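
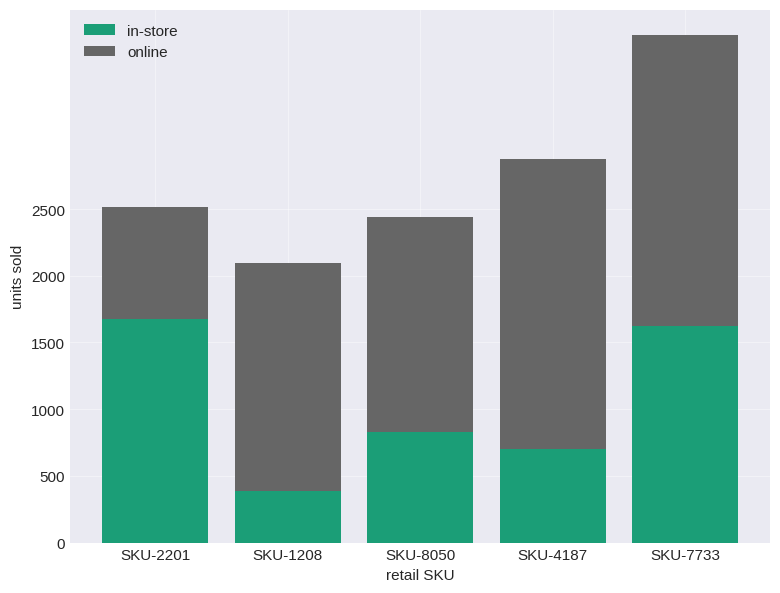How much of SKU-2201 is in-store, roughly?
≈ 1500

in-store top ≈ 1500, bottom ≈ 0; segment ≈ 1500.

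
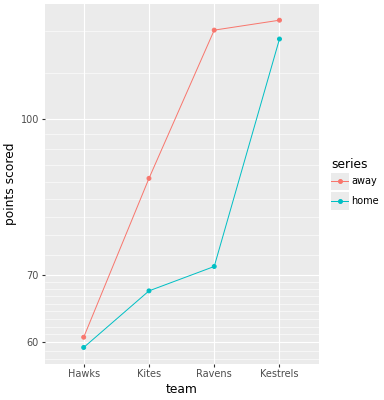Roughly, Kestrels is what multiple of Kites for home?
≈ 1.71×

Kestrels ≈ 120, Kites ≈ 70; 120/70 ≈ 1.71.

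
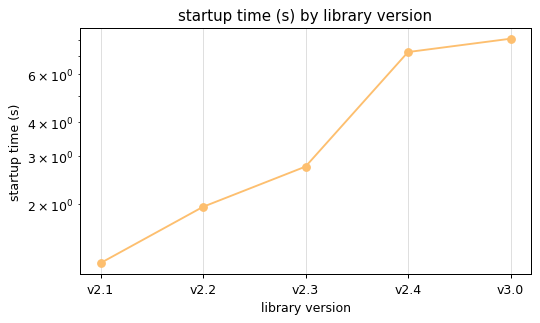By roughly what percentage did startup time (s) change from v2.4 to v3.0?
v2.4 ≈ 7, v3.0 ≈ 8; (8 − 7) / 7 ≈ +14.3%.

≈ +14.3%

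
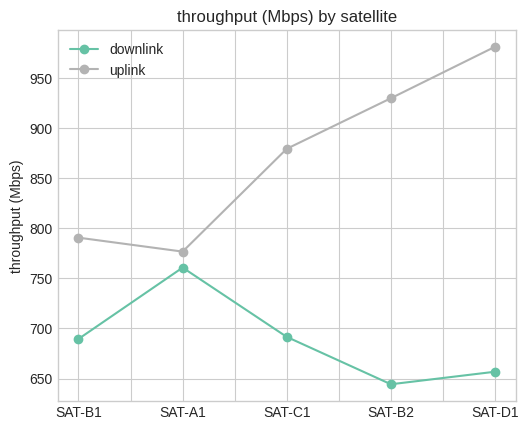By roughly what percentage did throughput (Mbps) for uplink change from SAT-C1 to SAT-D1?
SAT-C1 ≈ 900, SAT-D1 ≈ 1000; (1000 − 900) / 900 ≈ +11.1%.

≈ +11.1%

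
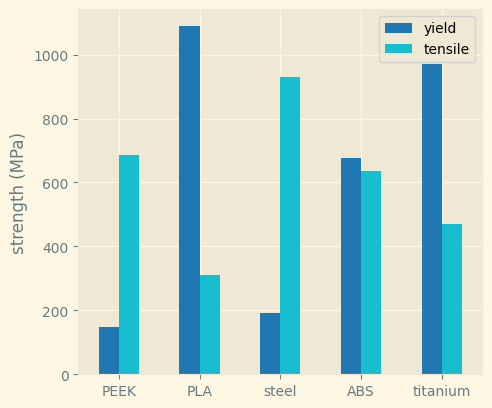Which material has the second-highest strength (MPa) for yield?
titanium

Top 3 for yield: PLA ≈ 1100, titanium ≈ 1000, ABS ≈ 700.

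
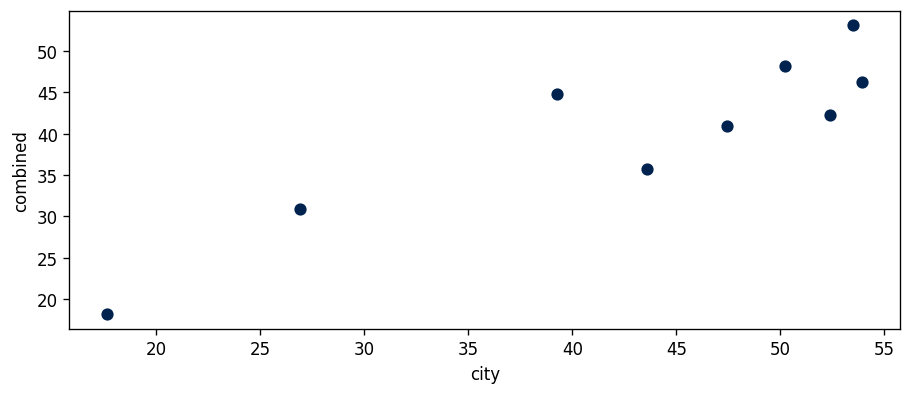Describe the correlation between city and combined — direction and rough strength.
Points are positively correlated; strong (|r| ≈ 0.9).

positive, strong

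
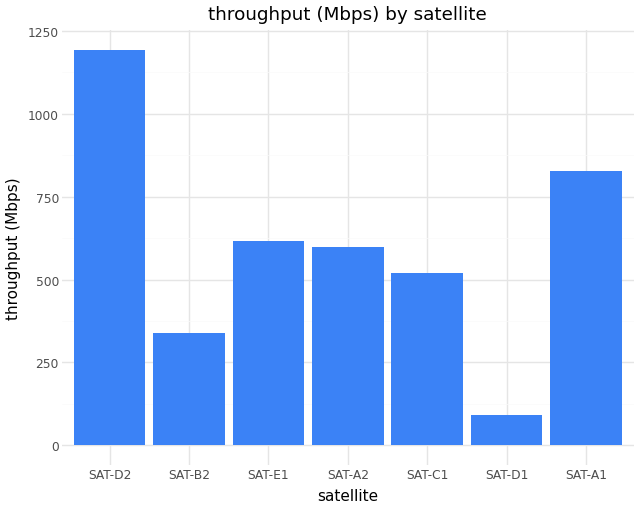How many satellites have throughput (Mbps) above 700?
2

Above 700: SAT-D2, SAT-A1.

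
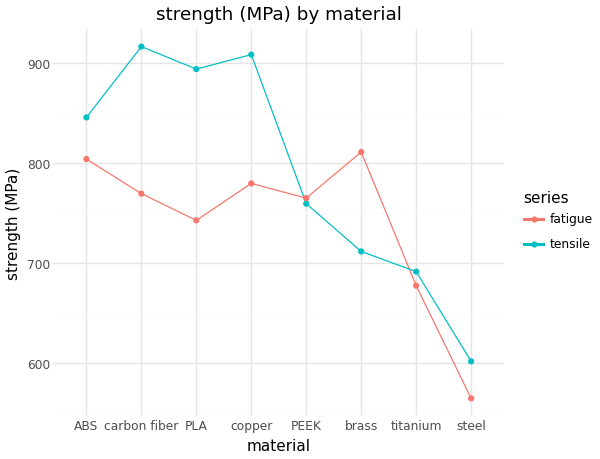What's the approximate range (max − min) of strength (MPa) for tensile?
≈ 300

Max carbon fiber ≈ 900, min steel ≈ 600; range ≈ 300.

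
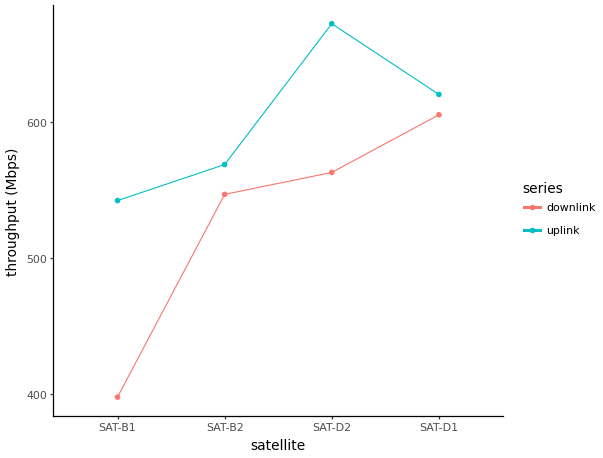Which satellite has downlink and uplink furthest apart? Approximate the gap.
SAT-B1, ≈ 150 Mbps

SAT-B1: downlink ≈ 400, uplink ≈ 550 → gap ≈ 150. Next-largest (SAT-D2) is only ≈ 100.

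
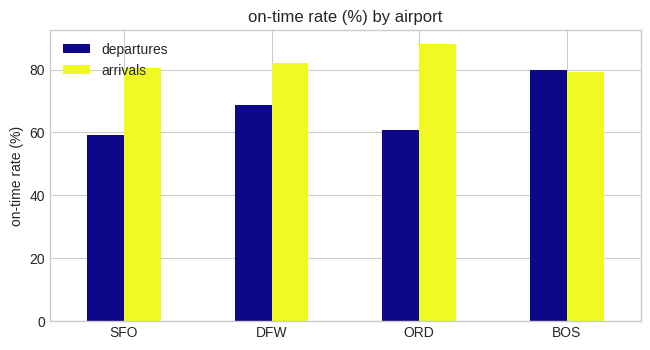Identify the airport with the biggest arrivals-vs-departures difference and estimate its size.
ORD: arrivals ≈ 90, departures ≈ 60 → gap ≈ 30. Next-largest (SFO) is only ≈ 20.

ORD, ≈ 30 %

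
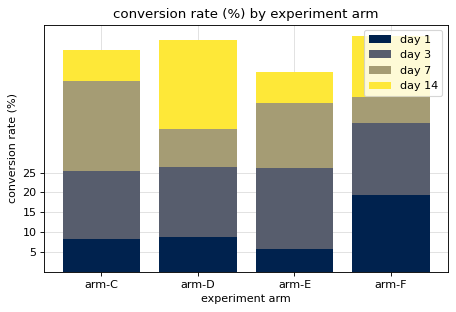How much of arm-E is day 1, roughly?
≈ 5

day 1 top ≈ 5, bottom ≈ 0; segment ≈ 5.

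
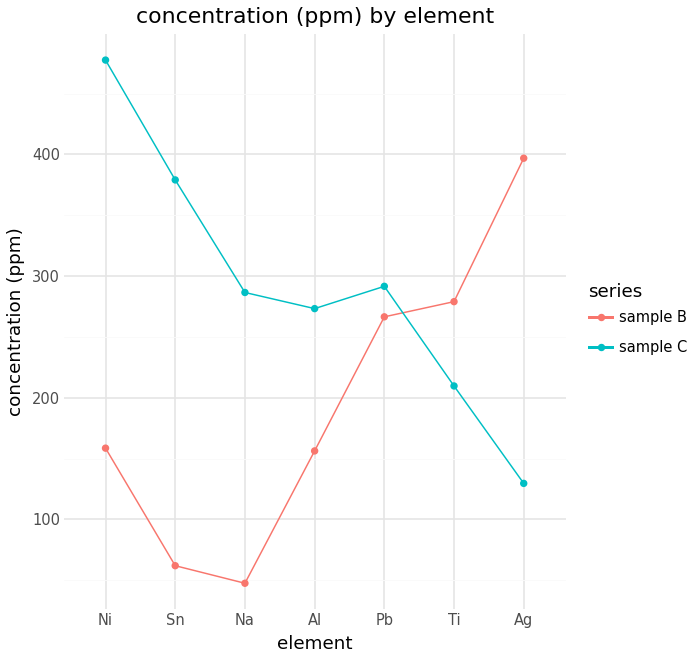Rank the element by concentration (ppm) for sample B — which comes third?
Top 4 for sample B: Ag ≈ 400, Ti ≈ 300, Pb ≈ 250, Ni ≈ 150.

Pb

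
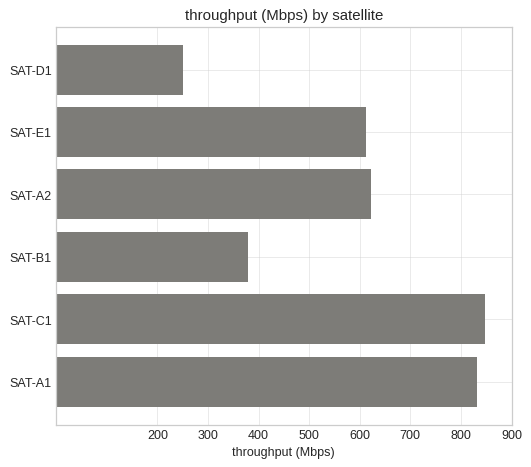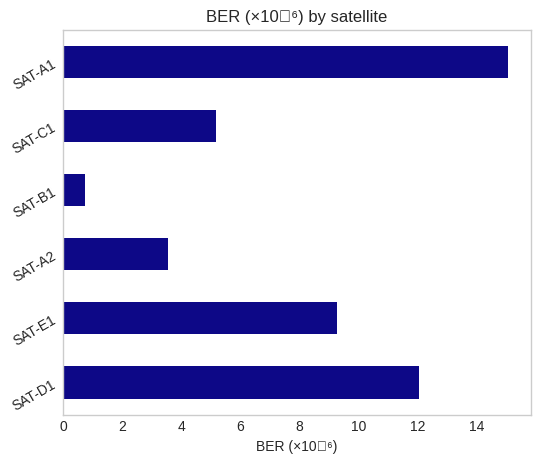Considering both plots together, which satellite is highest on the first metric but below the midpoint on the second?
Chart 2 median BER (×10⁻⁶) ≈ 8; below-median satellites: SAT-A2, SAT-B1, SAT-C1. Among those, SAT-C1 has the highest throughput (Mbps) (≈ 800).

SAT-C1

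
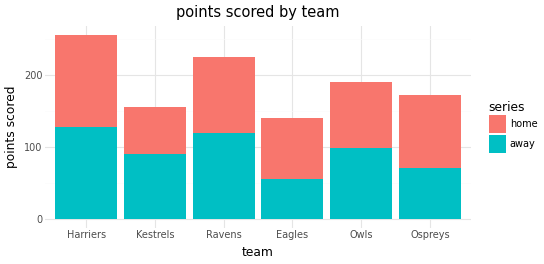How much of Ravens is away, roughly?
away top ≈ 125, bottom ≈ 0; segment ≈ 125.

≈ 125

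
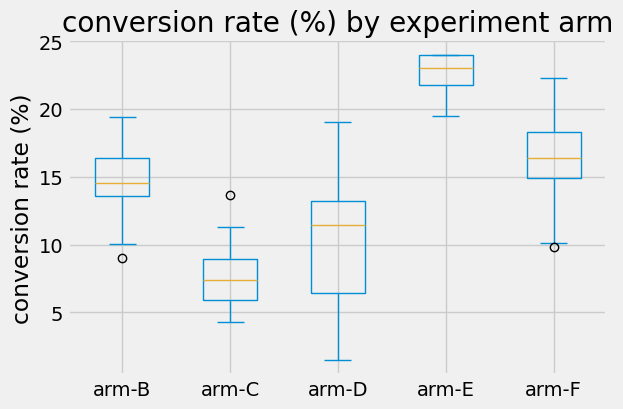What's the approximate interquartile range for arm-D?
Q3 ≈ 14, Q1 ≈ 6; IQR ≈ 8.

≈ 8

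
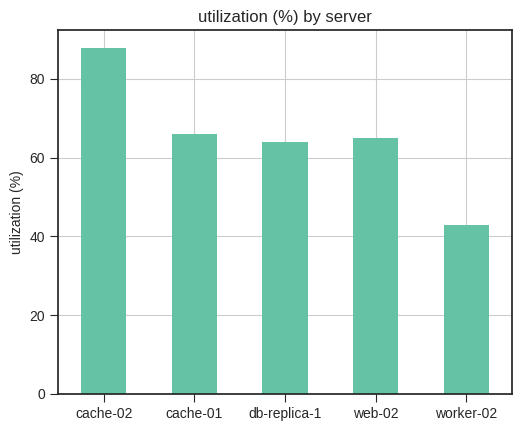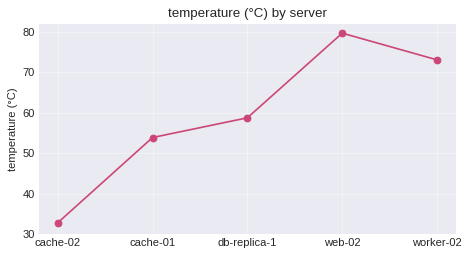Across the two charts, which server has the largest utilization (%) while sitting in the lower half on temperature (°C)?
Chart 2 median temperature (°C) ≈ 60; below-median servers: cache-02, cache-01. Among those, cache-02 has the highest utilization (%) (≈ 90).

cache-02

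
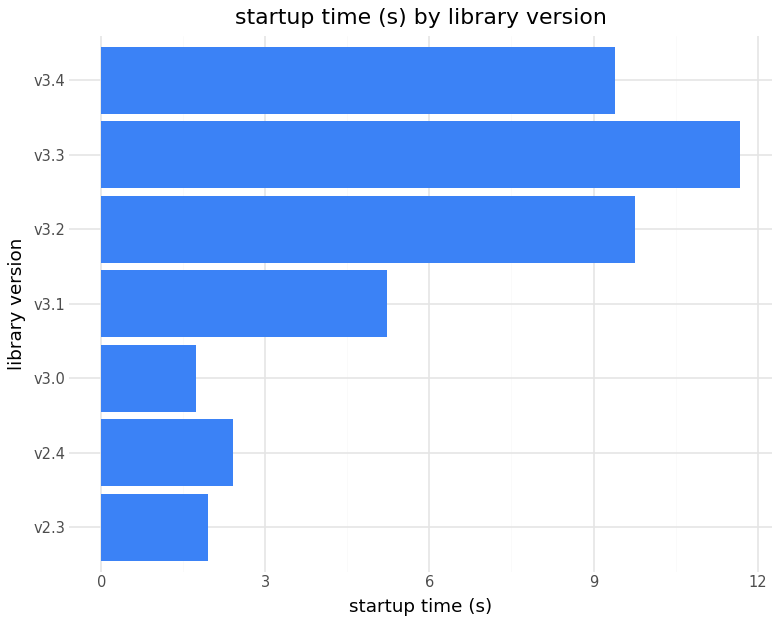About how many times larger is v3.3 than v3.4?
≈ 1.33×

v3.3 ≈ 12, v3.4 ≈ 9; 12/9 ≈ 1.33.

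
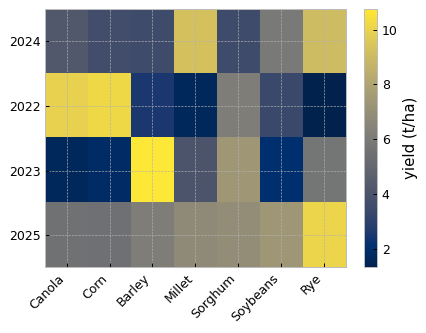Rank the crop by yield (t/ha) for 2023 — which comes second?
Sorghum

Top 3 for 2023: Barley ≈ 11, Sorghum ≈ 7, Rye ≈ 6.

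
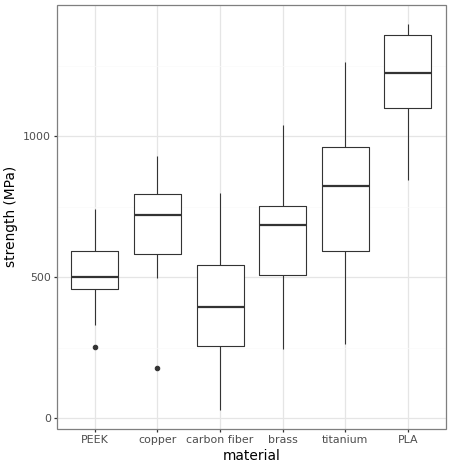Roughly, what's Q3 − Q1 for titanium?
Q3 ≈ 1000, Q1 ≈ 600; IQR ≈ 400.

≈ 400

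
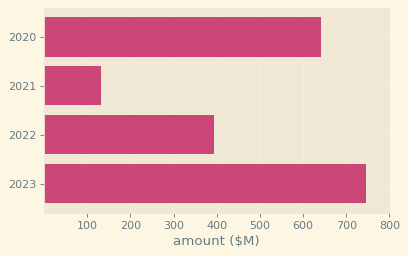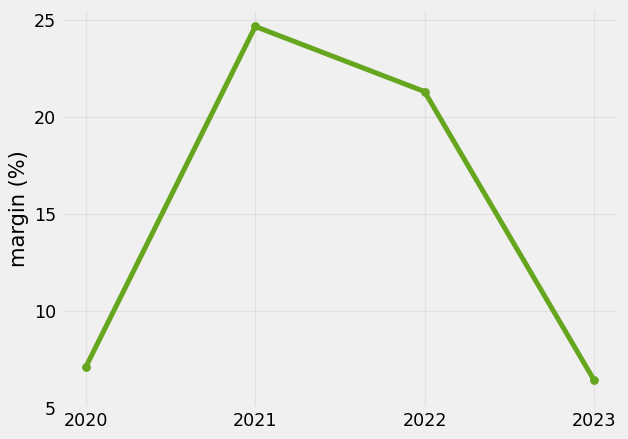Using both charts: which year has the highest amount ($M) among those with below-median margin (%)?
Chart 2 median margin (%) ≈ 15; below-median years: 2020, 2023. Among those, 2023 has the highest amount ($M) (≈ 700).

2023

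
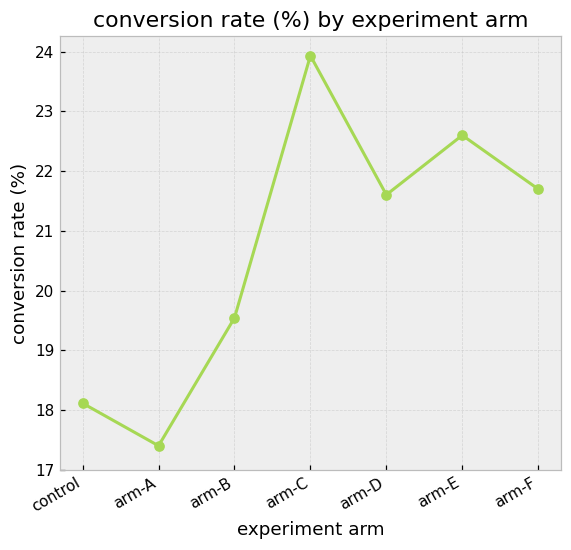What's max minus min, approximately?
Max arm-C ≈ 24, min arm-A ≈ 17; range ≈ 7.

≈ 7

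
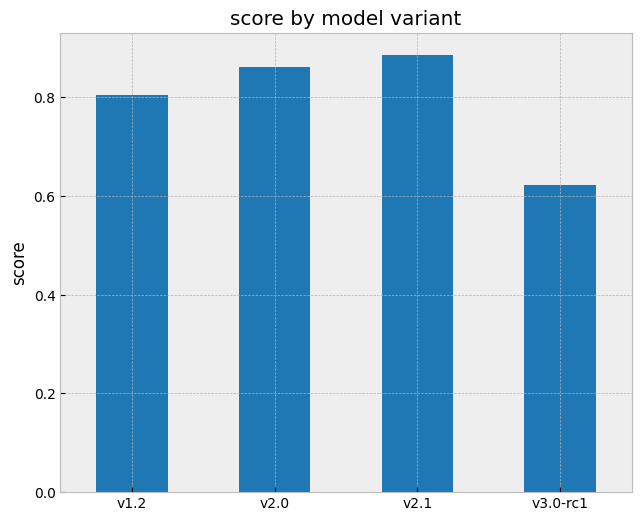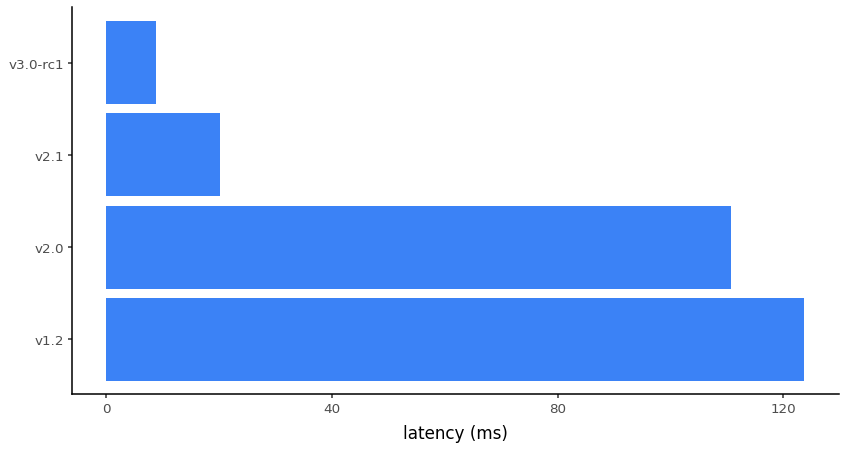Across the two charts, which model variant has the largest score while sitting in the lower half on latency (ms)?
v2.1

Chart 2 median latency (ms) ≈ 60; below-median model variants: v2.1, v3.0-rc1. Among those, v2.1 has the highest score (≈ 0.9).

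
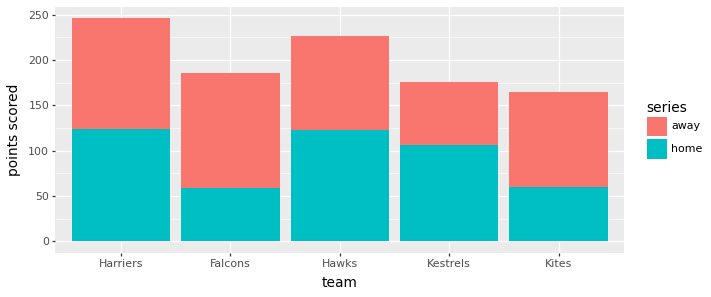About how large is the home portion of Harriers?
home top ≈ 125, bottom ≈ 0; segment ≈ 125.

≈ 125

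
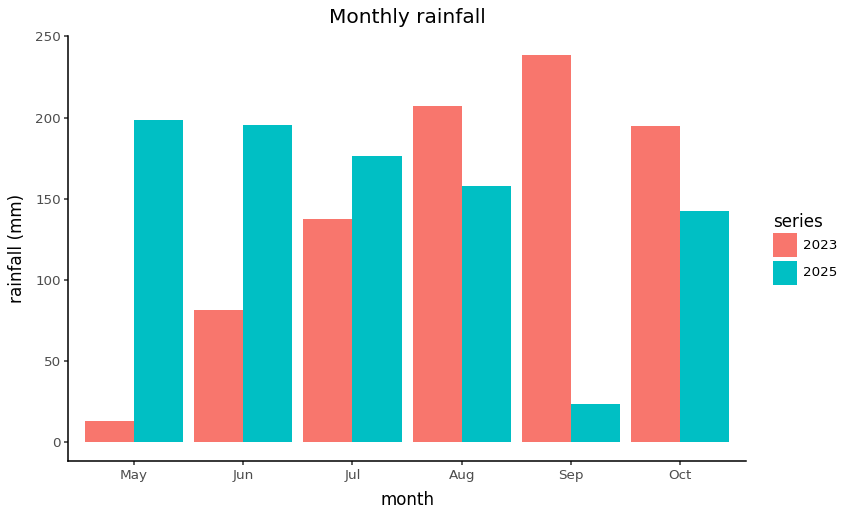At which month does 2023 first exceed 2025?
Jul: 2023 ≈ 140 vs 2025 ≈ 180 (not yet); Aug: 2023 ≈ 200 vs 2025 ≈ 160 (first crossover).

Aug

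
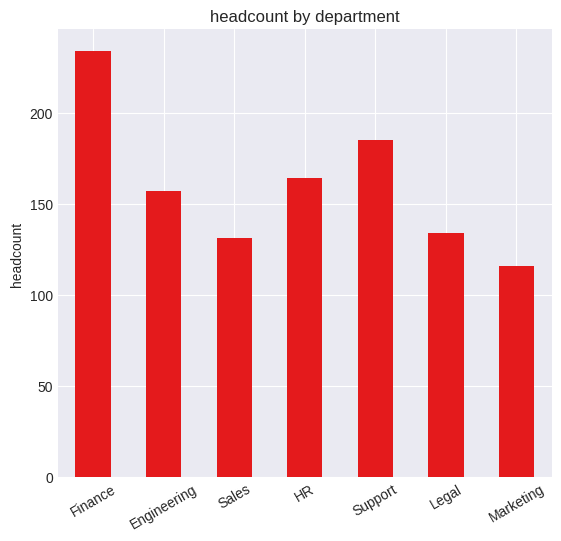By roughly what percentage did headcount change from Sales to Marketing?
≈ -14.3%

Sales ≈ 140, Marketing ≈ 120; (120 − 140) / 140 ≈ -14.3%.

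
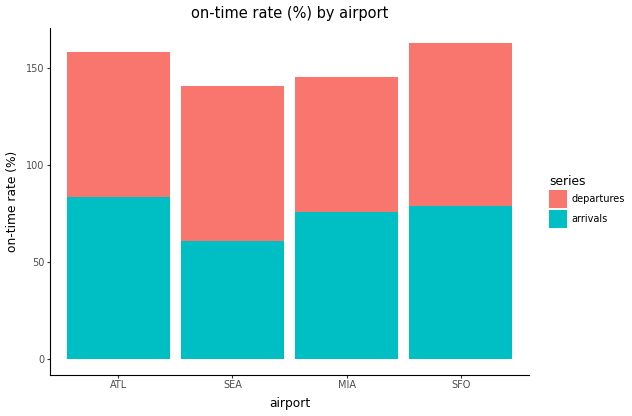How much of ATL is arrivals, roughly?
≈ 80

arrivals top ≈ 80, bottom ≈ 0; segment ≈ 80.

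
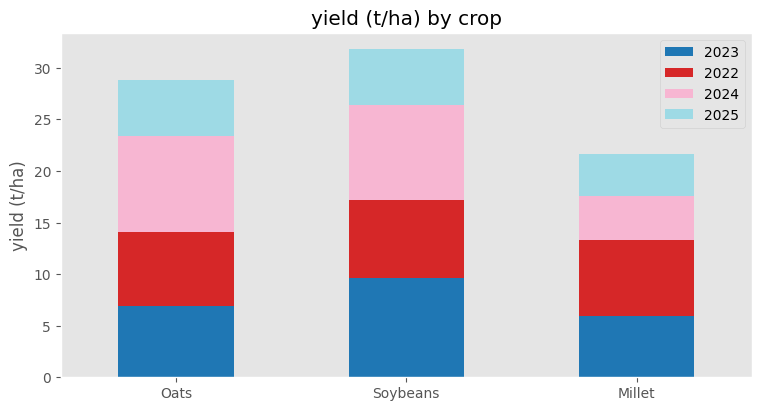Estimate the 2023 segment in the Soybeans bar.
≈ 10

2023 top ≈ 10, bottom ≈ 0; segment ≈ 10.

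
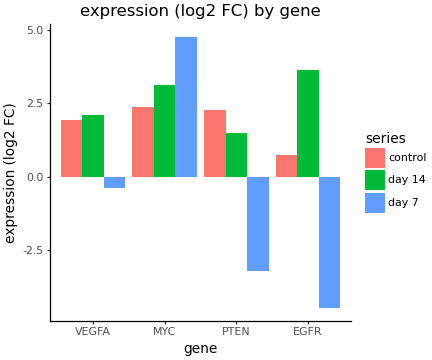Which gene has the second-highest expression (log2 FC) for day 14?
Top 3 for day 14: EGFR ≈ 4, MYC ≈ 3, VEGFA ≈ 2.

MYC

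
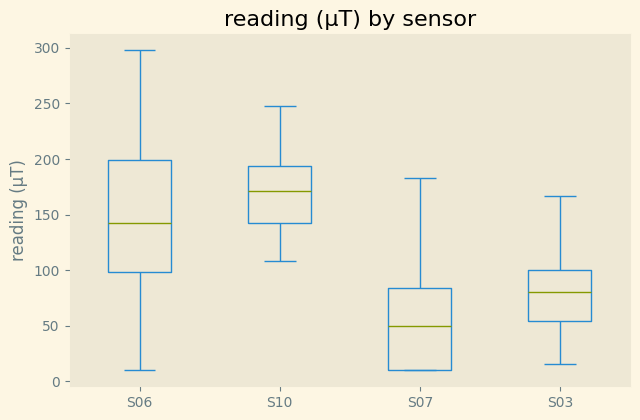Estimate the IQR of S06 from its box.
≈ 100

Q3 ≈ 200, Q1 ≈ 100; IQR ≈ 100.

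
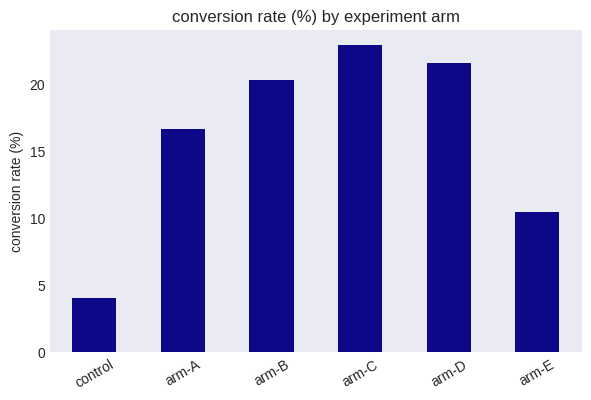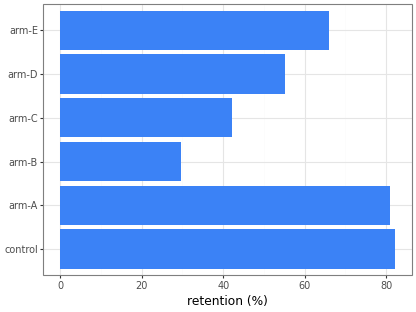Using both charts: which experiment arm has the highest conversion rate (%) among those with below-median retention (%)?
Chart 2 median retention (%) ≈ 60; below-median experiment arms: arm-B, arm-C, arm-D. Among those, arm-C has the highest conversion rate (%) (≈ 25).

arm-C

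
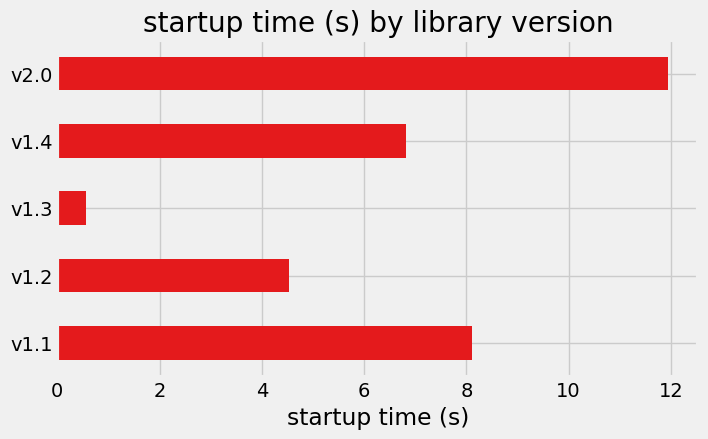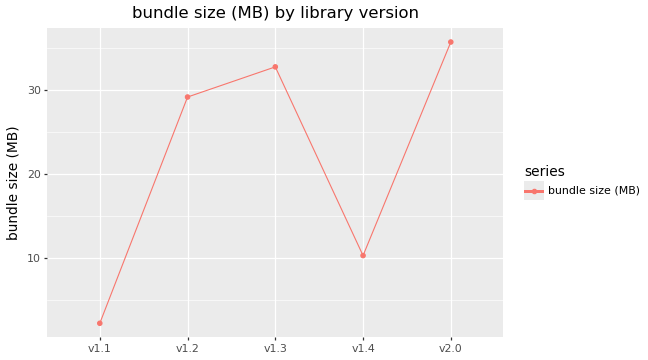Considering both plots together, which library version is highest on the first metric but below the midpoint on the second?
v1.1

Chart 2 median bundle size (MB) ≈ 30; below-median library versions: v1.1, v1.4. Among those, v1.1 has the highest startup time (s) (≈ 8).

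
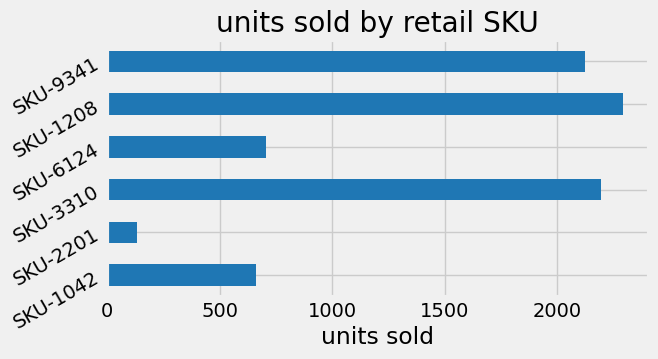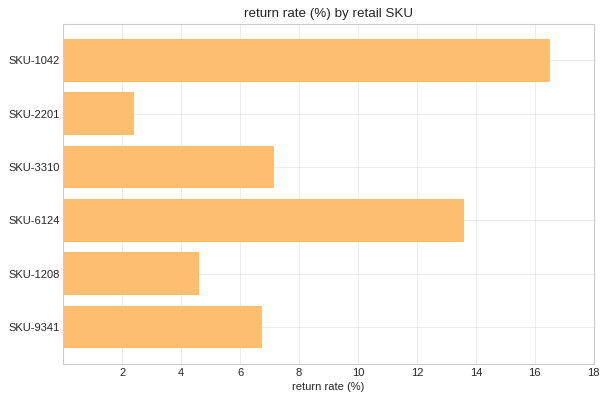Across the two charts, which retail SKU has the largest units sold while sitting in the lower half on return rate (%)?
SKU-1208

Chart 2 median return rate (%) ≈ 6; below-median retail SKUs: SKU-2201, SKU-1208, SKU-9341. Among those, SKU-1208 has the highest units sold (≈ 2500).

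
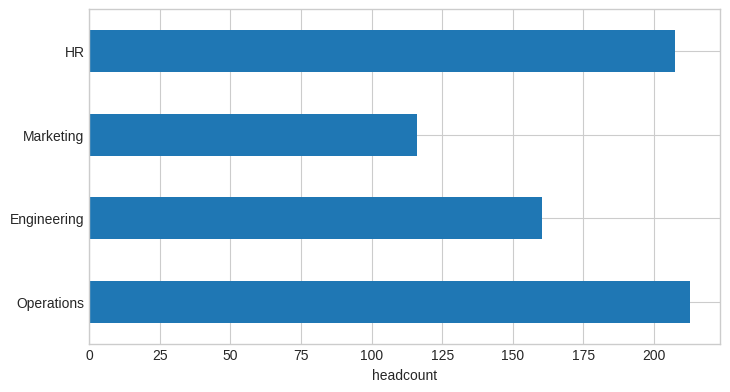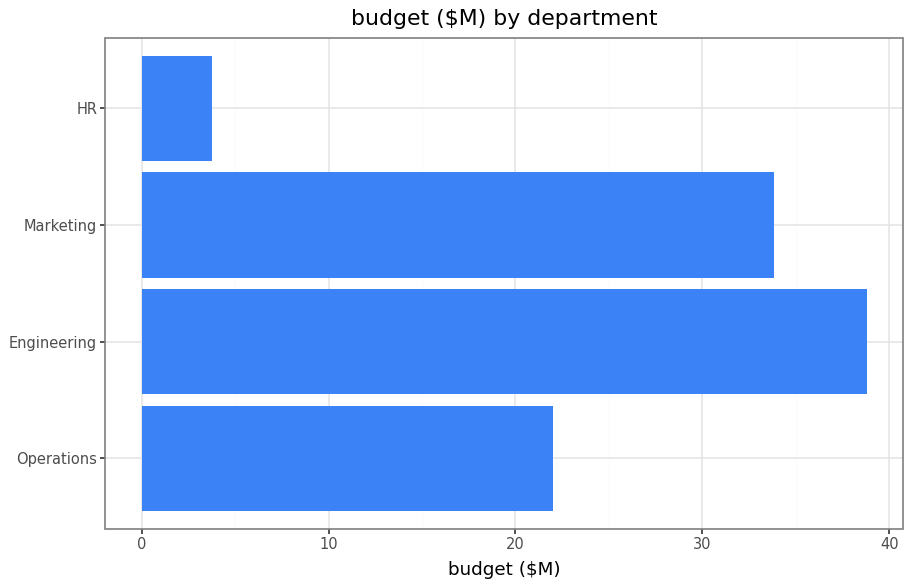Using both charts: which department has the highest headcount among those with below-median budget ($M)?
Chart 2 median budget ($M) ≈ 30; below-median departments: Operations, HR. Among those, Operations has the highest headcount (≈ 220).

Operations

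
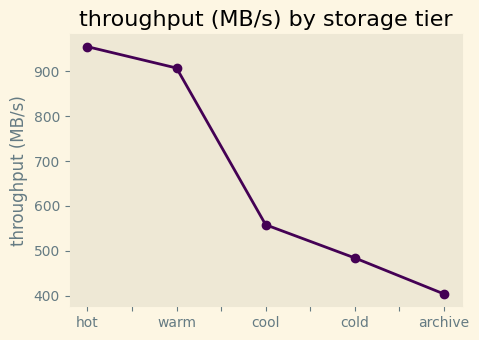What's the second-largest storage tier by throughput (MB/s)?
warm

Top 3: hot ≈ 950, warm ≈ 900, cool ≈ 550.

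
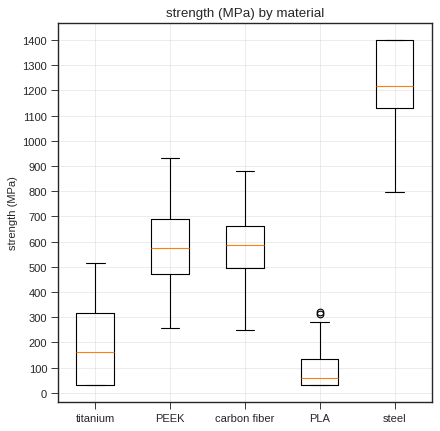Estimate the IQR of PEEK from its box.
Q3 ≈ 700, Q1 ≈ 500; IQR ≈ 200.

≈ 200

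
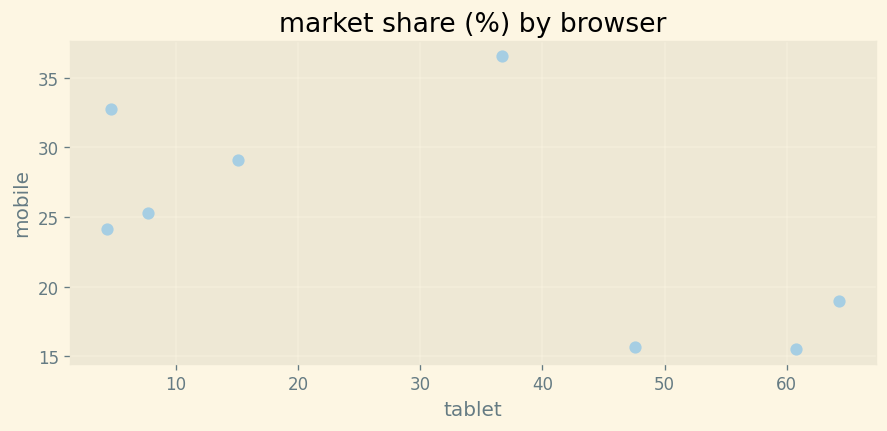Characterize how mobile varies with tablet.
negative, moderate

Points are negatively correlated; moderate (|r| ≈ 0.6).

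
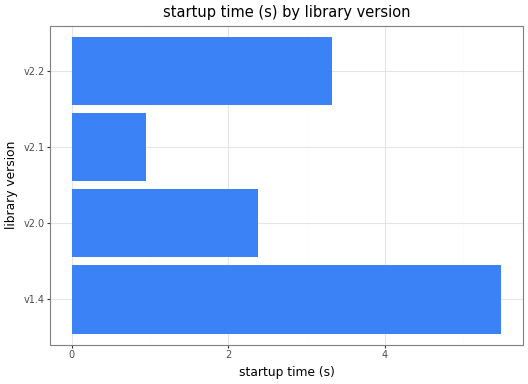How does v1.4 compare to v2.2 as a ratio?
≈ 1.57×

v1.4 ≈ 5.5, v2.2 ≈ 3.5; 5.5/3.5 ≈ 1.57.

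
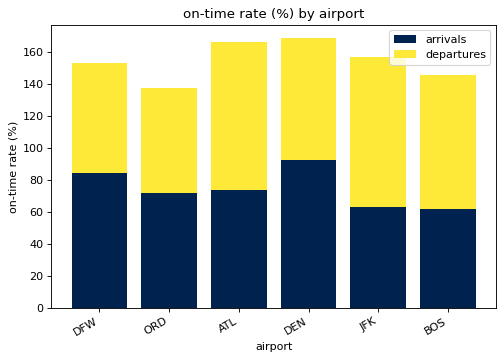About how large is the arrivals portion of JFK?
arrivals top ≈ 60, bottom ≈ 0; segment ≈ 60.

≈ 60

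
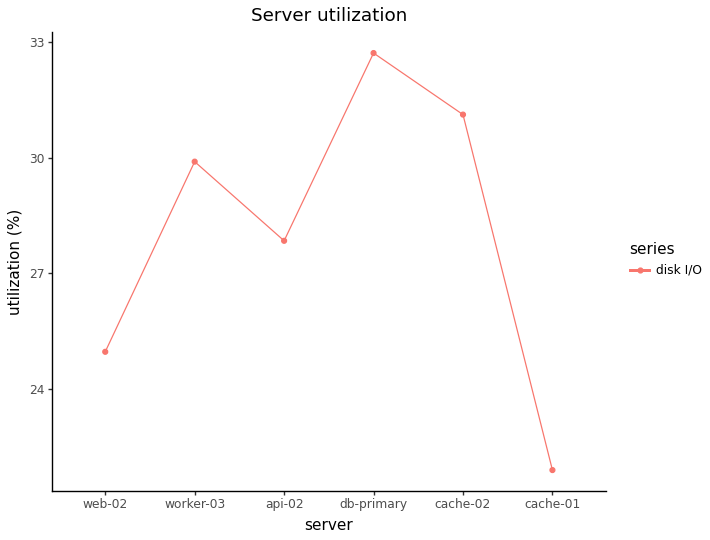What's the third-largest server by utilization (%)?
worker-03

Top 4: db-primary ≈ 33, cache-02 ≈ 31, worker-03 ≈ 30, api-02 ≈ 28.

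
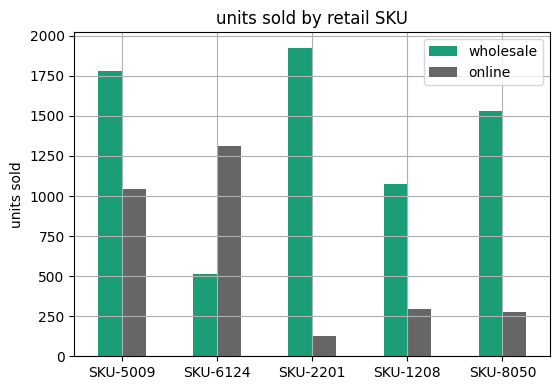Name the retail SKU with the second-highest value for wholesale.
SKU-5009

Top 3 for wholesale: SKU-2201 ≈ 2000, SKU-5009 ≈ 1800, SKU-8050 ≈ 1600.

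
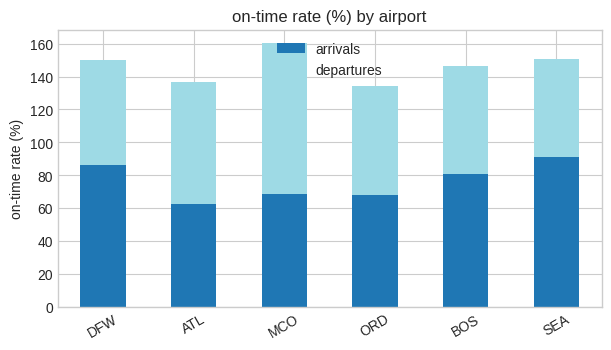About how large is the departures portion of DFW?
departures top ≈ 140, bottom ≈ 80; segment ≈ 60.

≈ 60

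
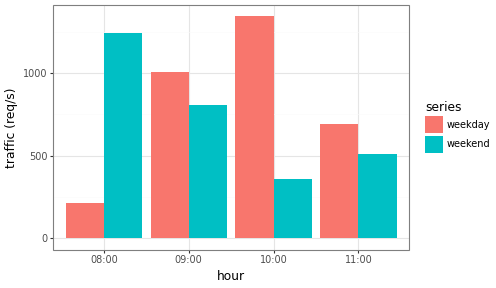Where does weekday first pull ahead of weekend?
08:00: weekday ≈ 200 vs weekend ≈ 1200 (not yet); 09:00: weekday ≈ 1000 vs weekend ≈ 800 (first crossover).

09:00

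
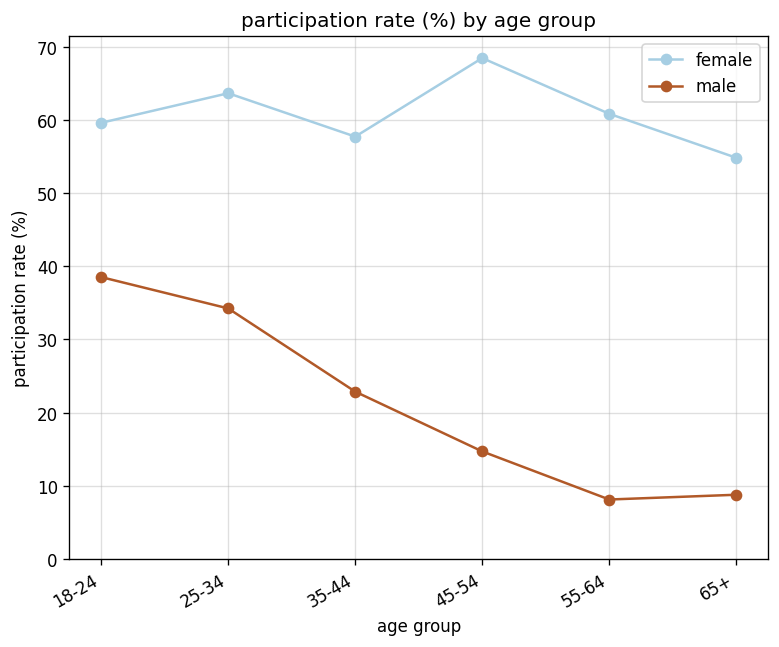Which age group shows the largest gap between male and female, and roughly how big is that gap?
45-54, ≈ 60 %

45-54: male ≈ 10, female ≈ 70 → gap ≈ 60. Next-largest (55-64) is only ≈ 50.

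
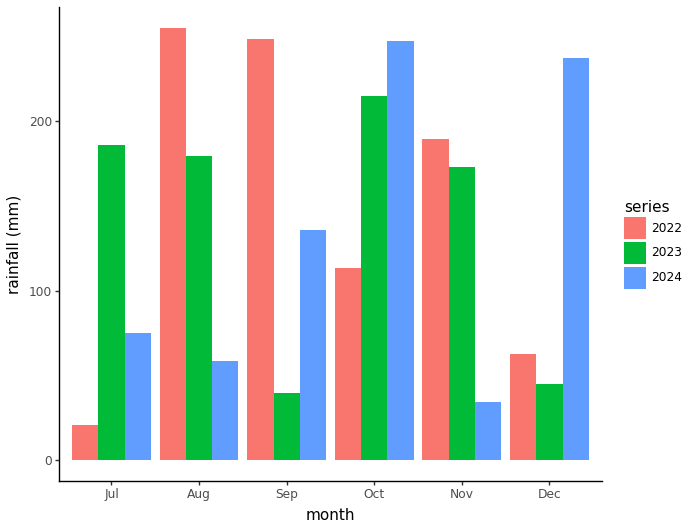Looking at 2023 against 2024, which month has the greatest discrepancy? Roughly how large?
Dec: 2023 ≈ 50, 2024 ≈ 225 → gap ≈ 175. Next-largest (Nov) is only ≈ 150.

Dec, ≈ 175 mm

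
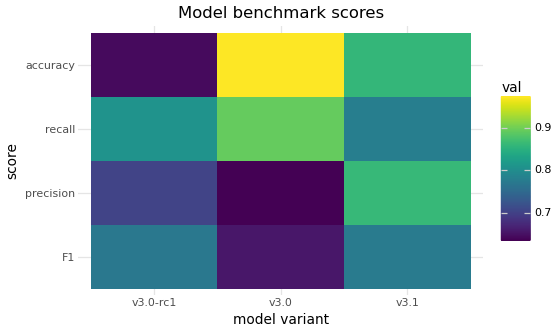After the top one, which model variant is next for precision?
Top 3 for precision: v3.1 ≈ 0.85, v3.0-rc1 ≈ 0.70, v3.0 ≈ 0.65.

v3.0-rc1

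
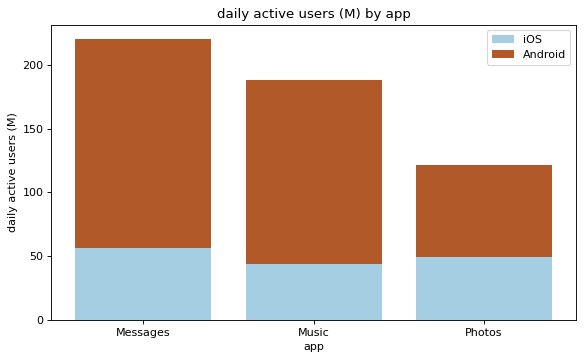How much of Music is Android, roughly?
≈ 140

Android top ≈ 180, bottom ≈ 40; segment ≈ 140.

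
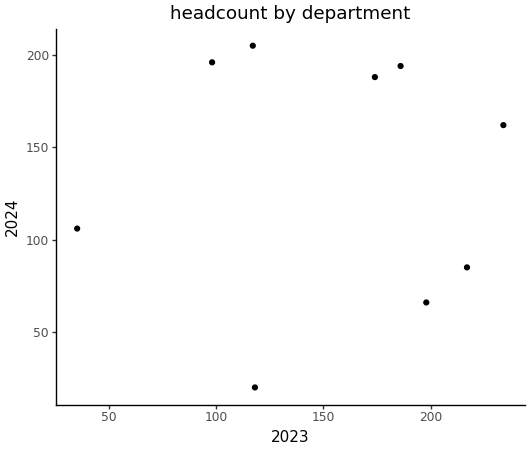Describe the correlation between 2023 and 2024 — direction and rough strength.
Points are roughly uncorrelated; weak (|r| ≈ 0.0).

no clear correlation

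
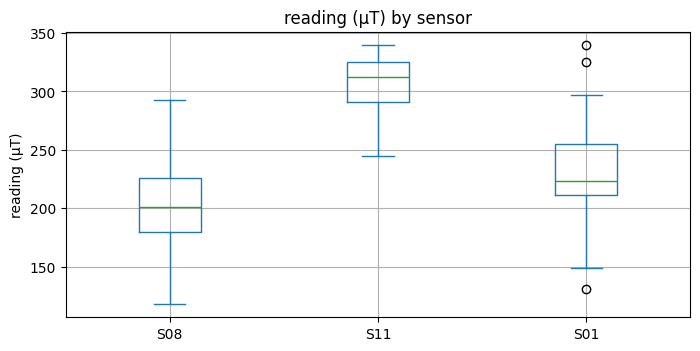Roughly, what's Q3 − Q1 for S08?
≈ 50

Q3 ≈ 230, Q1 ≈ 180; IQR ≈ 50.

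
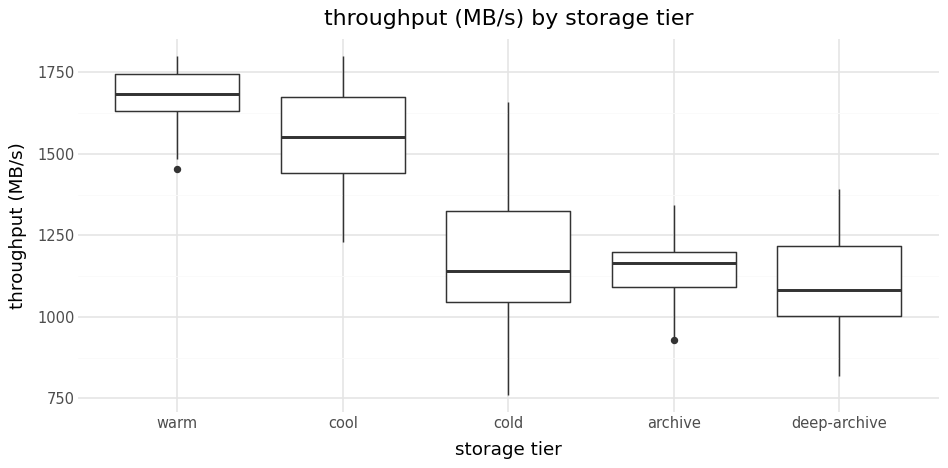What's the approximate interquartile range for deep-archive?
≈ 200

Q3 ≈ 1200, Q1 ≈ 1000; IQR ≈ 200.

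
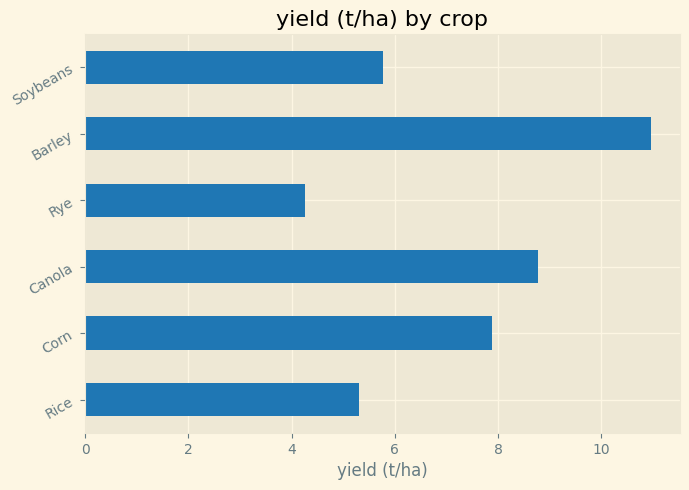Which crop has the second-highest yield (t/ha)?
Top 3: Barley ≈ 11, Canola ≈ 9, Corn ≈ 8.

Canola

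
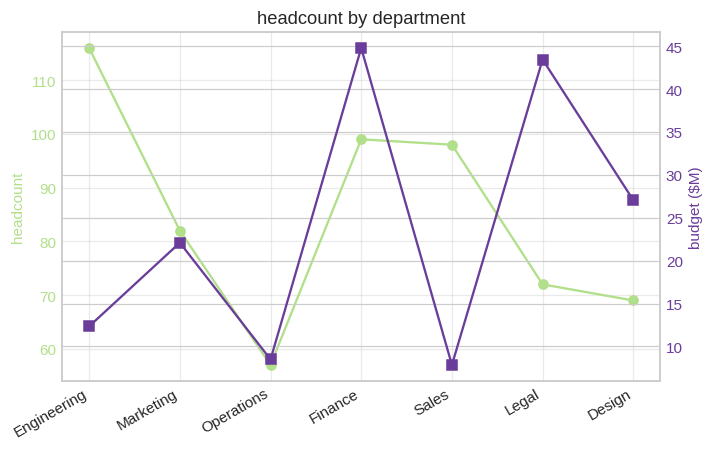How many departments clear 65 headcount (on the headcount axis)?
6

Above 65: Engineering, Marketing, Finance, Sales, Legal, Design.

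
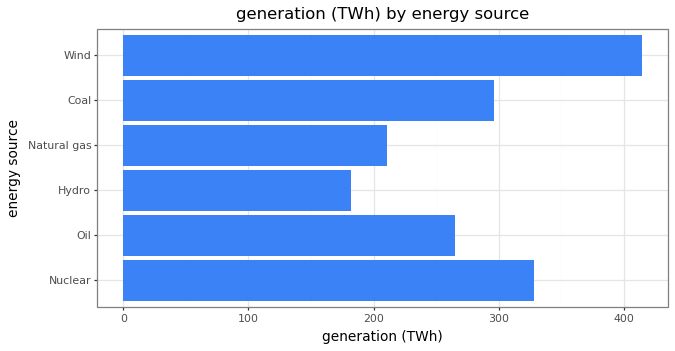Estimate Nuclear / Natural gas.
≈ 1.75×

Nuclear ≈ 350, Natural gas ≈ 200; 350/200 ≈ 1.75.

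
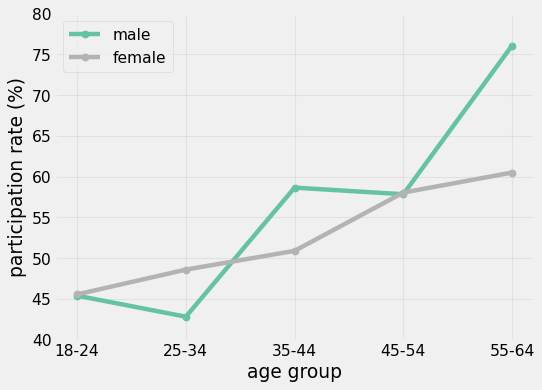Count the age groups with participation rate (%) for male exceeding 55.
Above 55: 35-44, 45-54, 55-64.

3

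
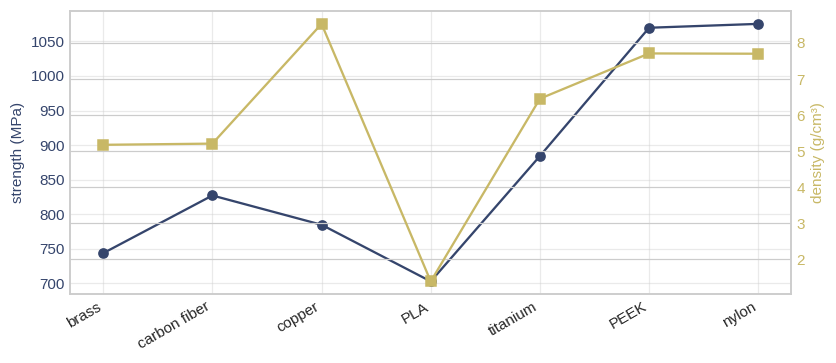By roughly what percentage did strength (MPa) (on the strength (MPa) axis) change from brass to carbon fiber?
brass ≈ 750, carbon fiber ≈ 850; (850 − 750) / 750 ≈ +13.3%.

≈ +13.3%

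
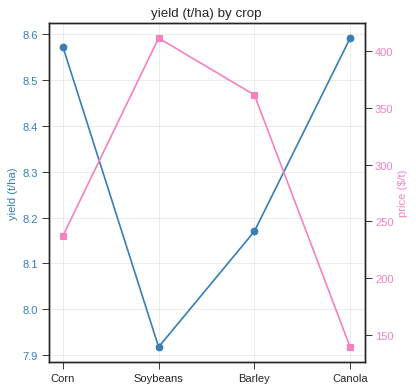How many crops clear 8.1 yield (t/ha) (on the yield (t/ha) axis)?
Above 8.1: Corn, Barley, Canola.

3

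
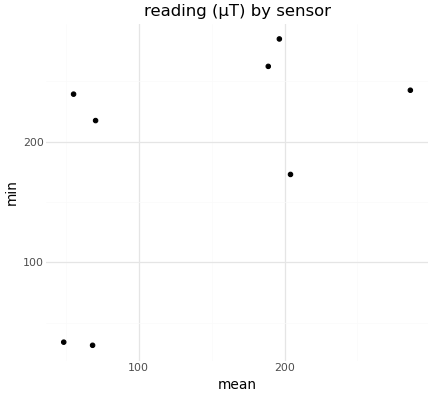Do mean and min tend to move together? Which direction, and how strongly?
Points are positively correlated; moderate (|r| ≈ 0.6).

positive, moderate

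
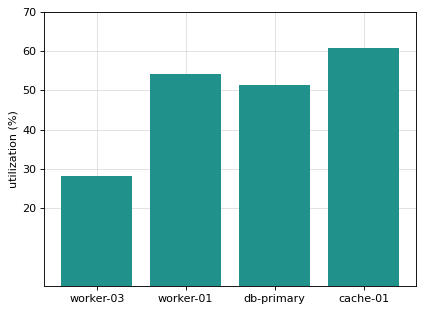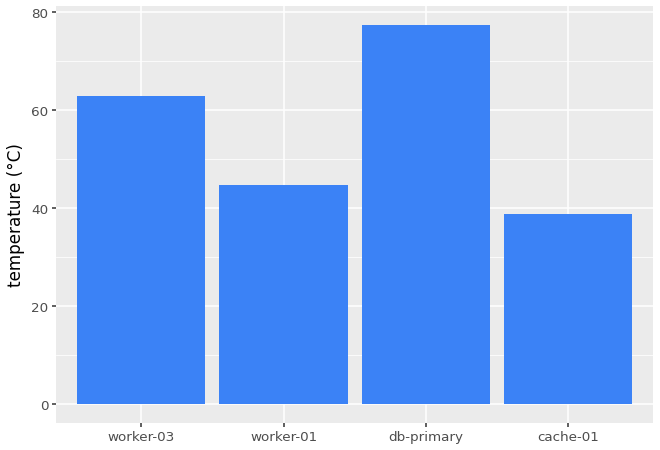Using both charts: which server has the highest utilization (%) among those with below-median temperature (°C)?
cache-01

Chart 2 median temperature (°C) ≈ 50; below-median servers: worker-01, cache-01. Among those, cache-01 has the highest utilization (%) (≈ 60).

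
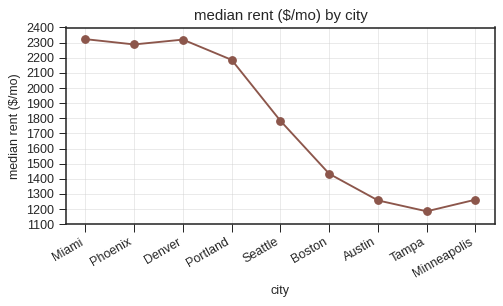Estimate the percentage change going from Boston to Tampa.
≈ -14.3%

Boston ≈ 1400, Tampa ≈ 1200; (1200 − 1400) / 1400 ≈ -14.3%.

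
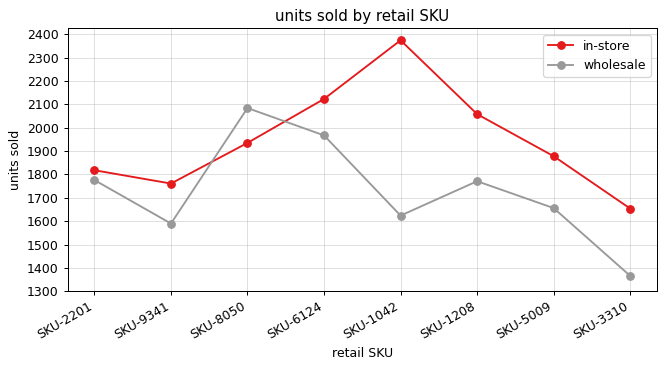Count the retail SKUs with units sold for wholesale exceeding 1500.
7

Above 1500: SKU-2201, SKU-9341, SKU-8050, SKU-6124, SKU-1042, SKU-1208, SKU-5009.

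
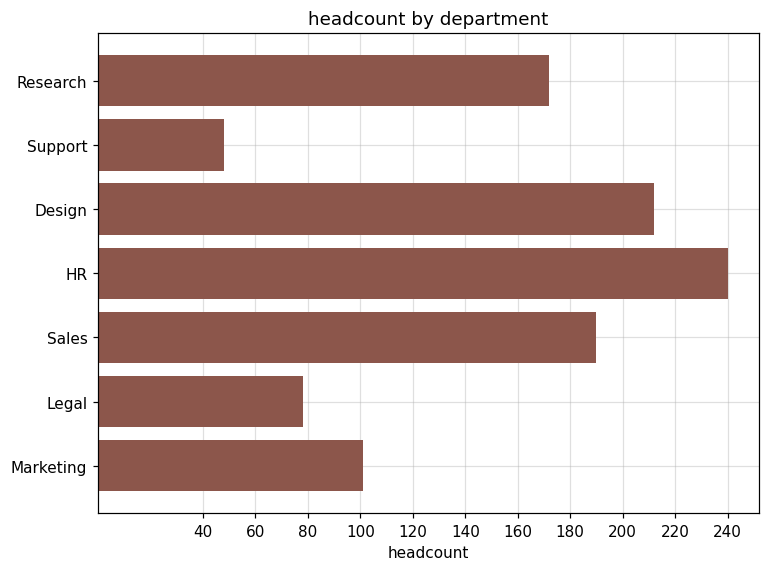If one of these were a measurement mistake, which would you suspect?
Support ≈ 40; the rest sit between ≈ 80 and ≈ 240.

Support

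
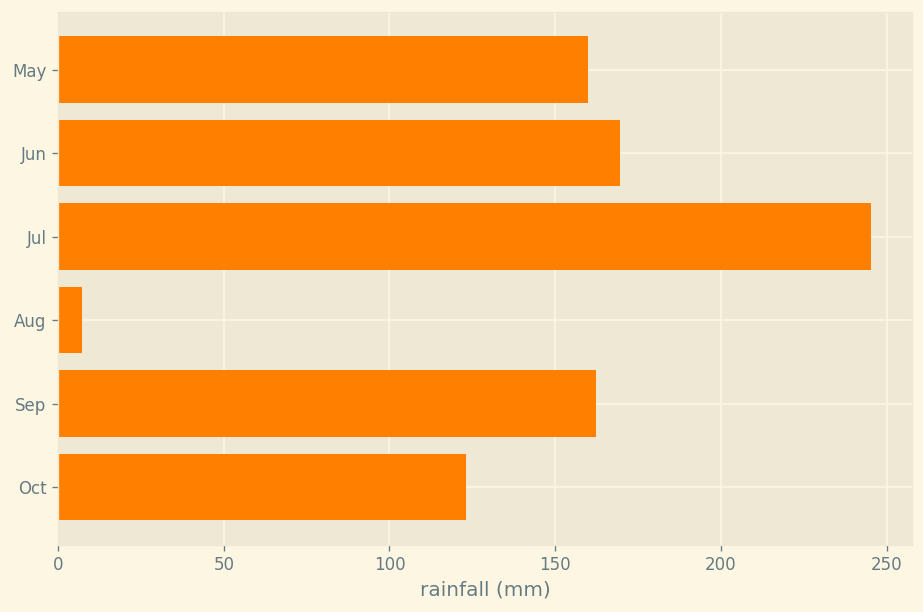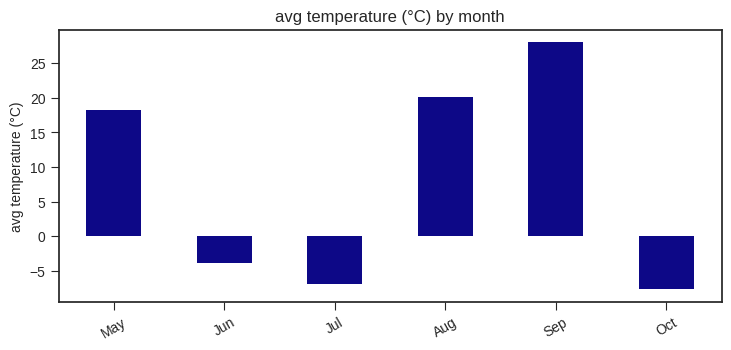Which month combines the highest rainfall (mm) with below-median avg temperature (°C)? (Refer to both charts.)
Jul

Chart 2 median avg temperature (°C) ≈ 5; below-median months: Jun, Jul, Oct. Among those, Jul has the highest rainfall (mm) (≈ 250).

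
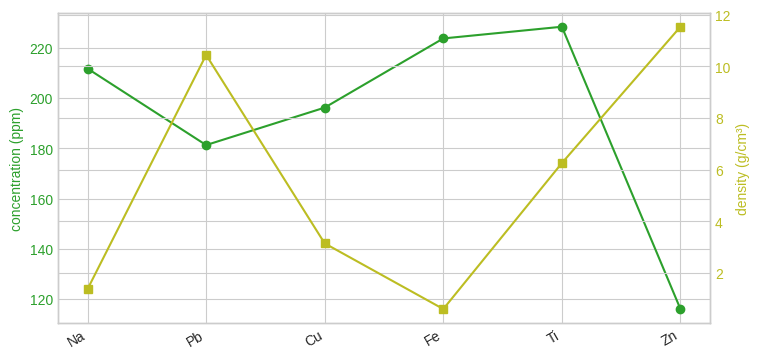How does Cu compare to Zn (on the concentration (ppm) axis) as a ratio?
Cu ≈ 200, Zn ≈ 120; 200/120 ≈ 1.67.

≈ 1.67×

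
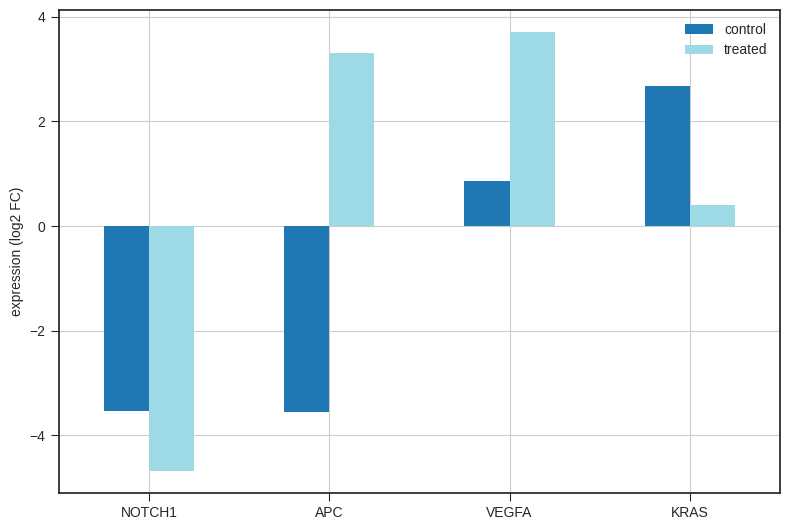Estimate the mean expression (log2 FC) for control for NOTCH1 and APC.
(-4 + -4) / 2 ≈ -4.

≈ -4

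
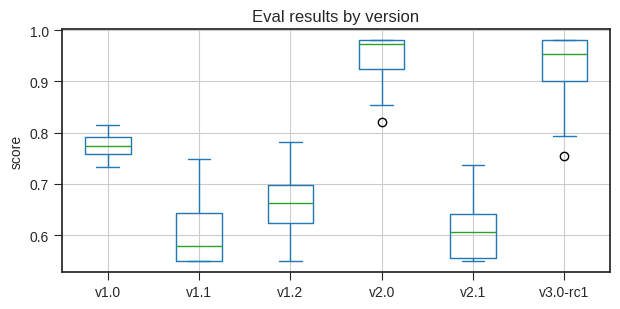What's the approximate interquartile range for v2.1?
≈ 0.10

Q3 ≈ 0.65, Q1 ≈ 0.55; IQR ≈ 0.10.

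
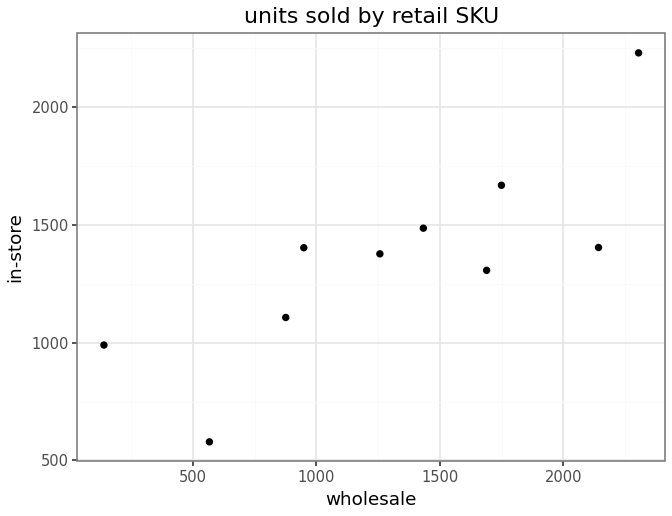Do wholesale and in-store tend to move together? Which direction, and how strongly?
Points are positively correlated; strong (|r| ≈ 0.8).

positive, strong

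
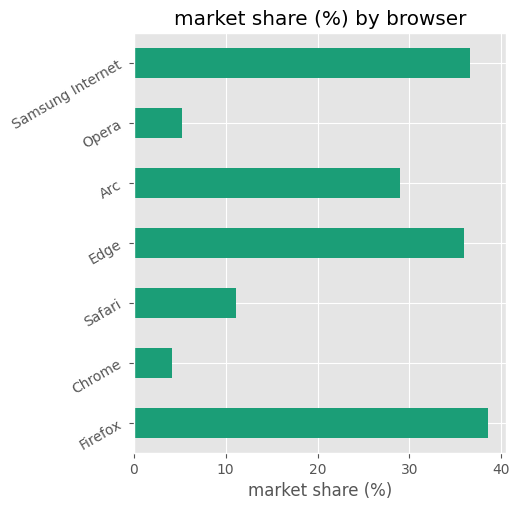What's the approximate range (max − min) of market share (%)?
Max Firefox ≈ 40, min Chrome ≈ 5; range ≈ 35.

≈ 35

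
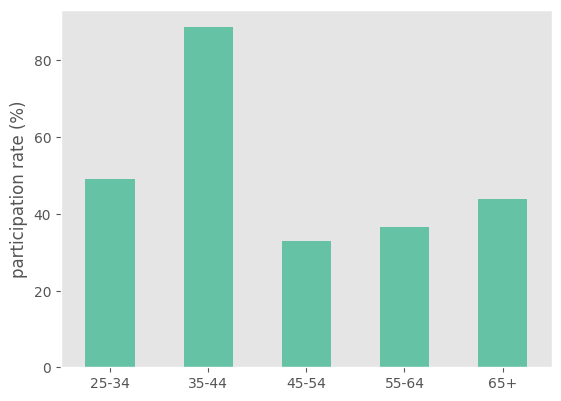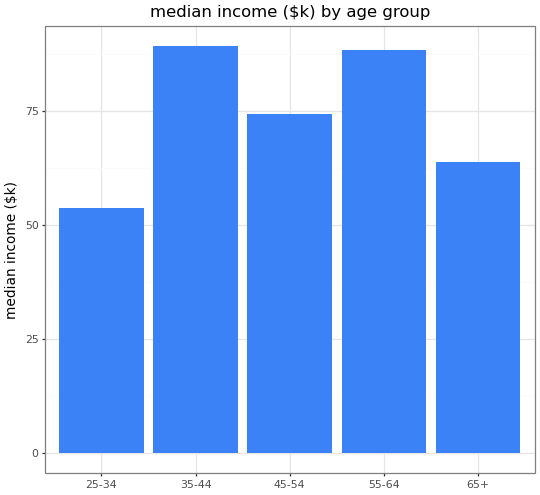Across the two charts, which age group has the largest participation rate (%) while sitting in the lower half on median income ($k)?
Chart 2 median median income ($k) ≈ 70; below-median age groups: 25-34, 65+. Among those, 25-34 has the highest participation rate (%) (≈ 50).

25-34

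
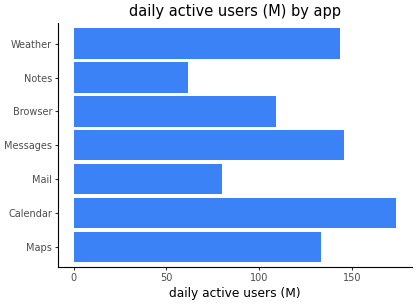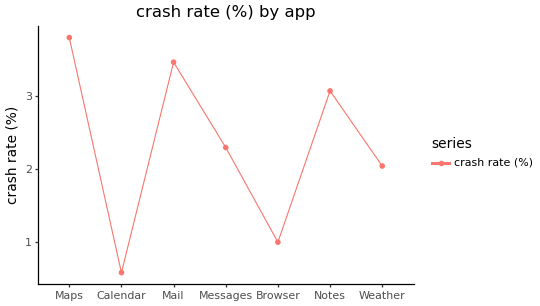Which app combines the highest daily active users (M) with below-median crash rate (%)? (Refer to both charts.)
Chart 2 median crash rate (%) ≈ 2.5; below-median apps: Calendar, Browser, Weather. Among those, Calendar has the highest daily active users (M) (≈ 180).

Calendar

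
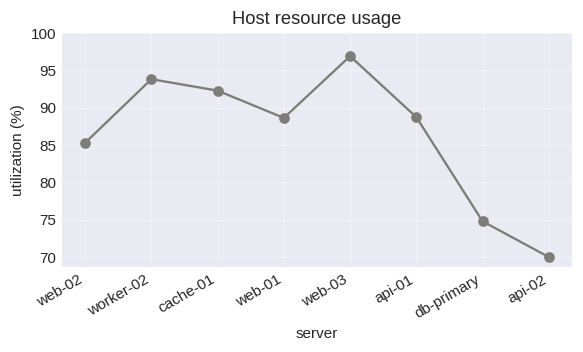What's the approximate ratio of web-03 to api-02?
≈ 1.36×

web-03 ≈ 95, api-02 ≈ 70; 95/70 ≈ 1.36.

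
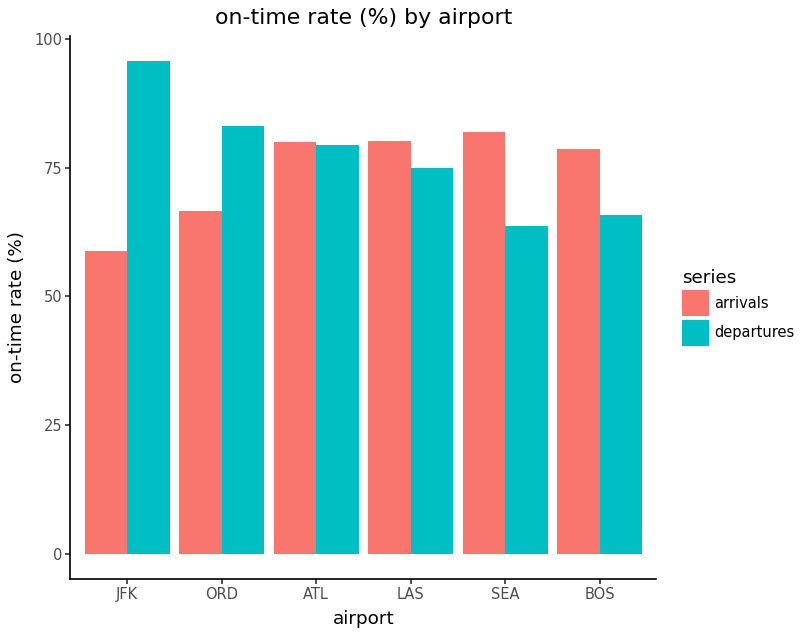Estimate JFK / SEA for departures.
≈ 1.67×

JFK ≈ 100, SEA ≈ 60; 100/60 ≈ 1.67.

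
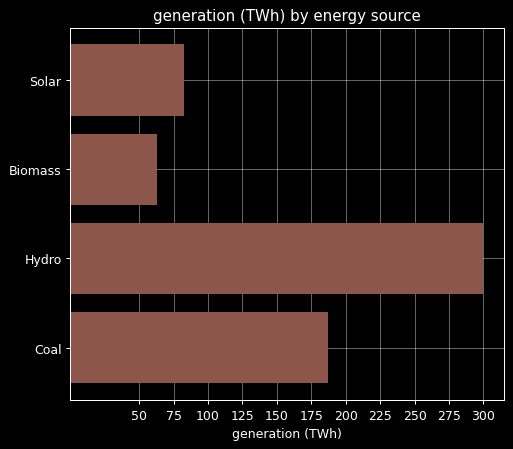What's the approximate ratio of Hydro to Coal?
≈ 1.71×

Hydro ≈ 300, Coal ≈ 175; 300/175 ≈ 1.71.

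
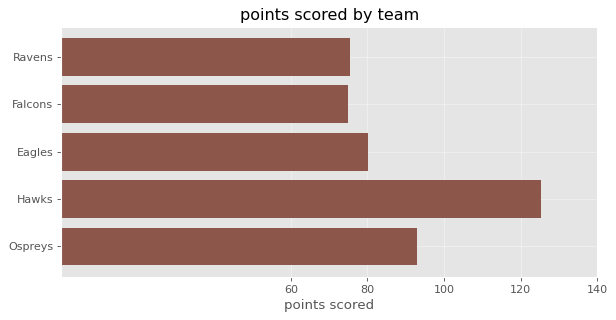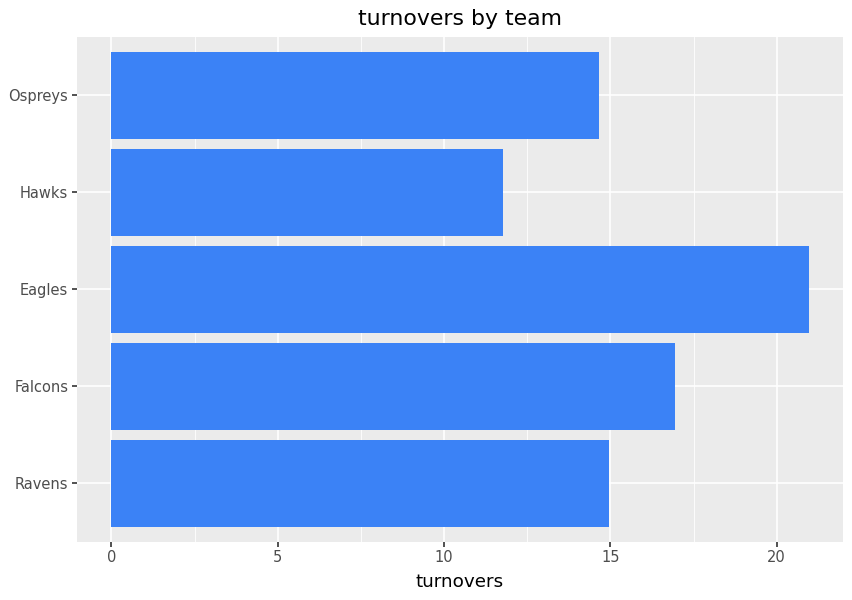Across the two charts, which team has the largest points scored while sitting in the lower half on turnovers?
Chart 2 median turnovers ≈ 14; below-median teams: Hawks, Ospreys. Among those, Hawks has the highest points scored (≈ 120).

Hawks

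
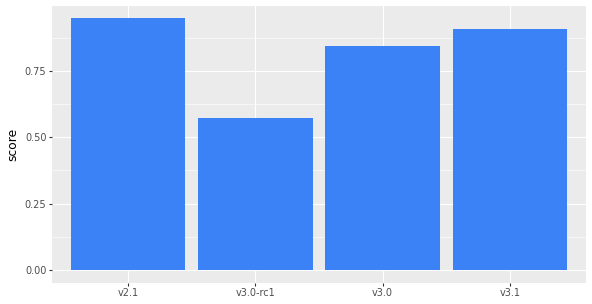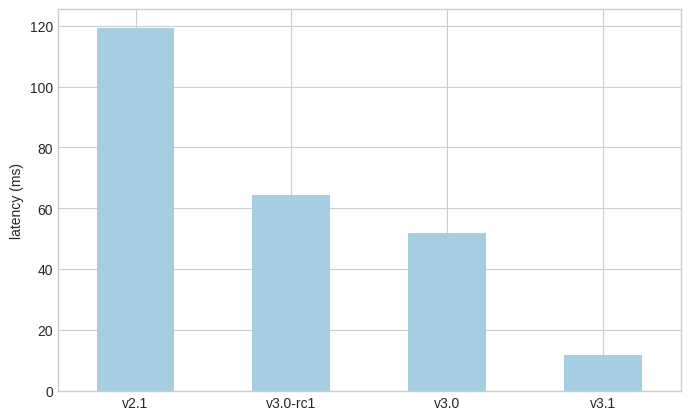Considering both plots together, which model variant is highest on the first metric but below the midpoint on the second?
Chart 2 median latency (ms) ≈ 60; below-median model variants: v3.0, v3.1. Among those, v3.1 has the highest score (≈ 0.9).

v3.1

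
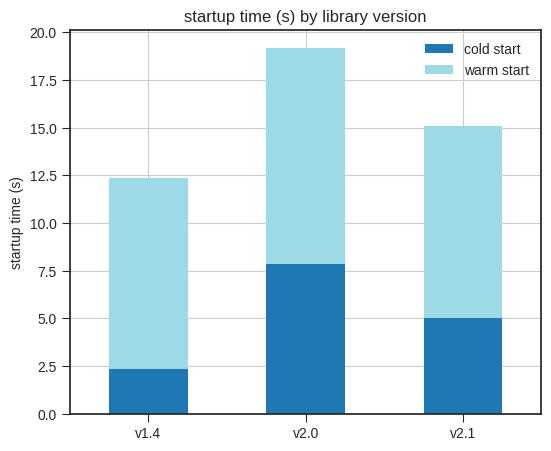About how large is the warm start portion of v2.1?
≈ 10

warm start top ≈ 16, bottom ≈ 6; segment ≈ 10.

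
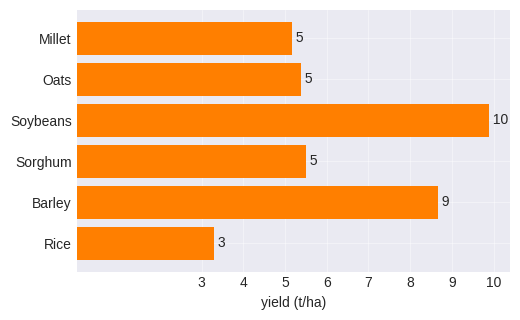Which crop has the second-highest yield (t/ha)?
Top 3: Soybeans ≈ 10, Barley ≈ 9, Sorghum ≈ 5.

Barley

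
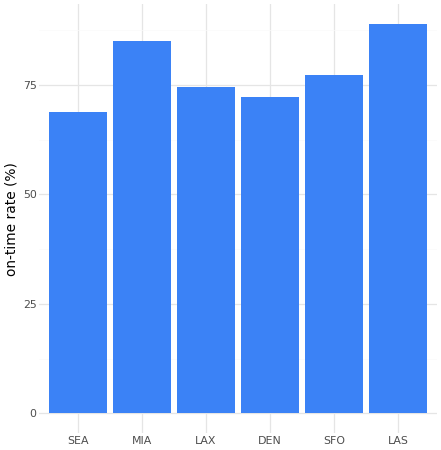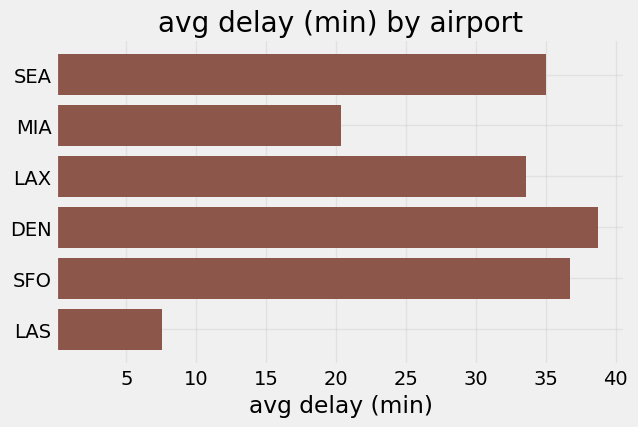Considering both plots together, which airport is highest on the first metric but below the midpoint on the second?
Chart 2 median avg delay (min) ≈ 35; below-median airports: MIA, LAX, LAS. Among those, LAS has the highest on-time rate (%) (≈ 90).

LAS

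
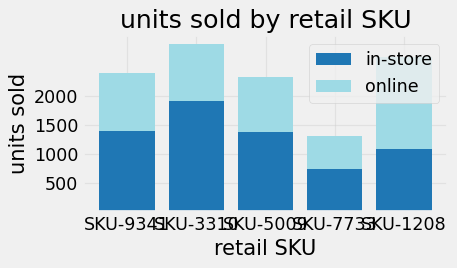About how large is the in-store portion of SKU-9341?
≈ 1500

in-store top ≈ 1500, bottom ≈ 0; segment ≈ 1500.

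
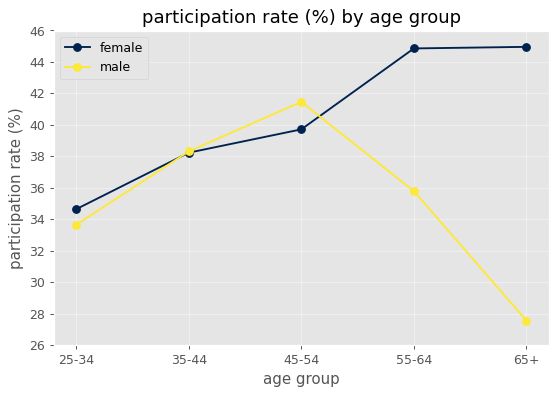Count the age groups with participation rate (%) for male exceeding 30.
4

Above 30: 25-34, 35-44, 45-54, 55-64.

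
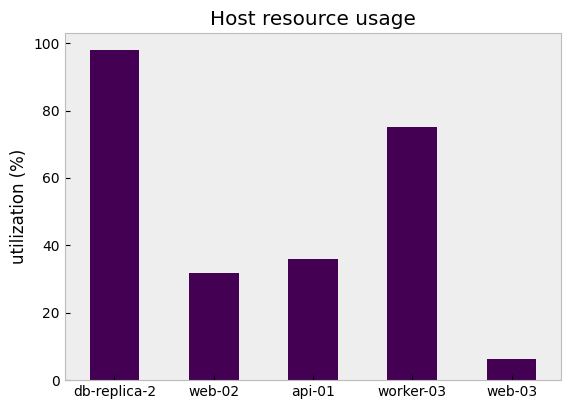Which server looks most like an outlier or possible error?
db-replica-2

db-replica-2 ≈ 100; the rest sit between ≈ 10 and ≈ 80.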